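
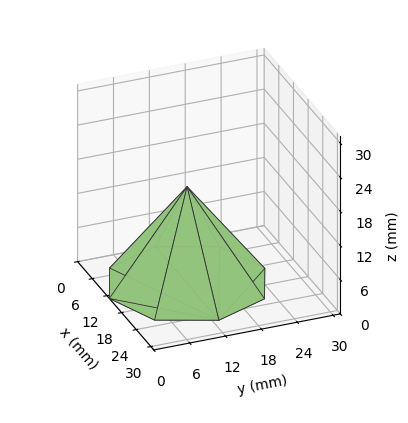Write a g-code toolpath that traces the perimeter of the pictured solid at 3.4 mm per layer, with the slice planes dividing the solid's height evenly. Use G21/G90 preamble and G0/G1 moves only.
Reading the render: the shape is a regular 8-sided pyramid, base circumscribed radius ≈ 13 mm, apex at z ≈ 17 mm (dimensions read to the nearest mm from the axis ticks). For the g-code, the solid's height is divided into equal slices at the stated Δz and each level perimeter traced with G1 moves after a G0 lift.

; perimeter-only toolpath
G21 ; units = mm
G90 ; absolute positioning
G28 ; home
; layer 1
G0 Z3.4
G0 X23.4 Y13.0
G1 X20.4 Y20.4
G1 X13.0 Y23.4
G1 X5.6 Y20.4
G1 X2.6 Y13.0
G1 X5.6 Y5.6
G1 X13.0 Y2.6
G1 X20.4 Y5.6
G1 X23.4 Y13.0
; layer 2
G0 Z6.8
G0 X20.8 Y13.0
G1 X18.5 Y18.5
G1 X13.0 Y20.8
G1 X7.5 Y18.5
G1 X5.2 Y13.0
G1 X7.5 Y7.5
G1 X13.0 Y5.2
G1 X18.5 Y7.5
G1 X20.8 Y13.0
; layer 3
G0 Z10.2
G0 X18.2 Y13.0
G1 X16.7 Y16.7
G1 X13.0 Y18.2
G1 X9.3 Y16.7
G1 X7.8 Y13.0
G1 X9.3 Y9.3
G1 X13.0 Y7.8
G1 X16.7 Y9.3
G1 X18.2 Y13.0
; layer 4
G0 Z13.6
G0 X15.6 Y13.0
G1 X14.8 Y14.8
G1 X13.0 Y15.6
G1 X11.2 Y14.8
G1 X10.4 Y13.0
G1 X11.2 Y11.2
G1 X13.0 Y10.4
G1 X14.8 Y11.2
G1 X15.6 Y13.0
M2 ; end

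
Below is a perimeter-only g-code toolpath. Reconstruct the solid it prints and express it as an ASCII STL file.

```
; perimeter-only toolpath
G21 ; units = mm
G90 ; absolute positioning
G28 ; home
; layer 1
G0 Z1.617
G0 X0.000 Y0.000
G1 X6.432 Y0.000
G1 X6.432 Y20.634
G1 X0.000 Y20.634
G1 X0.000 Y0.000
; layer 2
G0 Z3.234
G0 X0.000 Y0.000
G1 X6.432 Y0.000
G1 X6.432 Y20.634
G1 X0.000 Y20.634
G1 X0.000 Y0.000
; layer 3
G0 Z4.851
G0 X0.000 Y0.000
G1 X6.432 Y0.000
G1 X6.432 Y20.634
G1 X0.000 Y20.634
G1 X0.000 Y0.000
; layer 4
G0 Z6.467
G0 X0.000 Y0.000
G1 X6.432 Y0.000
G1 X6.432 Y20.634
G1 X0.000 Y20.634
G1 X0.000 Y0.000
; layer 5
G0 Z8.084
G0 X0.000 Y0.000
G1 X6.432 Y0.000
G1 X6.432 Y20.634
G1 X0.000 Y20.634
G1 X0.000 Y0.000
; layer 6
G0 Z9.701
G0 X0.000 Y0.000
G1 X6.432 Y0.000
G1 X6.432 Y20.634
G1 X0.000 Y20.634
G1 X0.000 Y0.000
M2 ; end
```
solid part
  facet normal 0.0000 0.0000 -1.0000
    outer loop
      vertex 6.432 20.634 0.000
      vertex 6.432 0.000 0.000
      vertex 0.000 0.000 0.000
    endloop
  endfacet
  facet normal 0.0000 0.0000 -1.0000
    outer loop
      vertex 0.000 20.634 0.000
      vertex 6.432 20.634 0.000
      vertex 0.000 0.000 0.000
    endloop
  endfacet
  facet normal 0.0000 0.0000 1.0000
    outer loop
      vertex 0.000 0.000 9.701
      vertex 6.432 0.000 9.701
      vertex 6.432 20.634 9.701
    endloop
  endfacet
  facet normal 0.0000 0.0000 1.0000
    outer loop
      vertex 0.000 0.000 9.701
      vertex 6.432 20.634 9.701
      vertex 0.000 20.634 9.701
    endloop
  endfacet
  facet normal 0.0000 -1.0000 0.0000
    outer loop
      vertex 0.000 0.000 0.000
      vertex 6.432 0.000 0.000
      vertex 6.432 0.000 9.701
    endloop
  endfacet
  facet normal 0.0000 -1.0000 0.0000
    outer loop
      vertex 0.000 0.000 0.000
      vertex 6.432 0.000 9.701
      vertex 0.000 0.000 9.701
    endloop
  endfacet
  facet normal 0.0000 1.0000 0.0000
    outer loop
      vertex 6.432 20.634 9.701
      vertex 6.432 20.634 0.000
      vertex 0.000 20.634 0.000
    endloop
  endfacet
  facet normal 0.0000 1.0000 0.0000
    outer loop
      vertex 0.000 20.634 9.701
      vertex 6.432 20.634 9.701
      vertex 0.000 20.634 0.000
    endloop
  endfacet
  facet normal -1.0000 0.0000 0.0000
    outer loop
      vertex 0.000 20.634 9.701
      vertex 0.000 20.634 0.000
      vertex 0.000 0.000 0.000
    endloop
  endfacet
  facet normal -1.0000 0.0000 0.0000
    outer loop
      vertex 0.000 0.000 9.701
      vertex 0.000 20.634 9.701
      vertex 0.000 0.000 0.000
    endloop
  endfacet
  facet normal 1.0000 0.0000 0.0000
    outer loop
      vertex 6.432 0.000 0.000
      vertex 6.432 20.634 0.000
      vertex 6.432 20.634 9.701
    endloop
  endfacet
  facet normal 1.0000 0.0000 0.0000
    outer loop
      vertex 6.432 0.000 0.000
      vertex 6.432 20.634 9.701
      vertex 6.432 0.000 9.701
    endloop
  endfacet
endsolid part

The G0 Z moves step by Δz≈1.617 mm. Every layer's G1 loop is the same polygon, so the solid is a straight extrusion of it from z=0 to z≈9.7. Closing with flat bottom and top caps and triangulating gives 12 facets — a rectangular box, roughly 6.43 × 20.6 mm footprint and 9.7 mm tall.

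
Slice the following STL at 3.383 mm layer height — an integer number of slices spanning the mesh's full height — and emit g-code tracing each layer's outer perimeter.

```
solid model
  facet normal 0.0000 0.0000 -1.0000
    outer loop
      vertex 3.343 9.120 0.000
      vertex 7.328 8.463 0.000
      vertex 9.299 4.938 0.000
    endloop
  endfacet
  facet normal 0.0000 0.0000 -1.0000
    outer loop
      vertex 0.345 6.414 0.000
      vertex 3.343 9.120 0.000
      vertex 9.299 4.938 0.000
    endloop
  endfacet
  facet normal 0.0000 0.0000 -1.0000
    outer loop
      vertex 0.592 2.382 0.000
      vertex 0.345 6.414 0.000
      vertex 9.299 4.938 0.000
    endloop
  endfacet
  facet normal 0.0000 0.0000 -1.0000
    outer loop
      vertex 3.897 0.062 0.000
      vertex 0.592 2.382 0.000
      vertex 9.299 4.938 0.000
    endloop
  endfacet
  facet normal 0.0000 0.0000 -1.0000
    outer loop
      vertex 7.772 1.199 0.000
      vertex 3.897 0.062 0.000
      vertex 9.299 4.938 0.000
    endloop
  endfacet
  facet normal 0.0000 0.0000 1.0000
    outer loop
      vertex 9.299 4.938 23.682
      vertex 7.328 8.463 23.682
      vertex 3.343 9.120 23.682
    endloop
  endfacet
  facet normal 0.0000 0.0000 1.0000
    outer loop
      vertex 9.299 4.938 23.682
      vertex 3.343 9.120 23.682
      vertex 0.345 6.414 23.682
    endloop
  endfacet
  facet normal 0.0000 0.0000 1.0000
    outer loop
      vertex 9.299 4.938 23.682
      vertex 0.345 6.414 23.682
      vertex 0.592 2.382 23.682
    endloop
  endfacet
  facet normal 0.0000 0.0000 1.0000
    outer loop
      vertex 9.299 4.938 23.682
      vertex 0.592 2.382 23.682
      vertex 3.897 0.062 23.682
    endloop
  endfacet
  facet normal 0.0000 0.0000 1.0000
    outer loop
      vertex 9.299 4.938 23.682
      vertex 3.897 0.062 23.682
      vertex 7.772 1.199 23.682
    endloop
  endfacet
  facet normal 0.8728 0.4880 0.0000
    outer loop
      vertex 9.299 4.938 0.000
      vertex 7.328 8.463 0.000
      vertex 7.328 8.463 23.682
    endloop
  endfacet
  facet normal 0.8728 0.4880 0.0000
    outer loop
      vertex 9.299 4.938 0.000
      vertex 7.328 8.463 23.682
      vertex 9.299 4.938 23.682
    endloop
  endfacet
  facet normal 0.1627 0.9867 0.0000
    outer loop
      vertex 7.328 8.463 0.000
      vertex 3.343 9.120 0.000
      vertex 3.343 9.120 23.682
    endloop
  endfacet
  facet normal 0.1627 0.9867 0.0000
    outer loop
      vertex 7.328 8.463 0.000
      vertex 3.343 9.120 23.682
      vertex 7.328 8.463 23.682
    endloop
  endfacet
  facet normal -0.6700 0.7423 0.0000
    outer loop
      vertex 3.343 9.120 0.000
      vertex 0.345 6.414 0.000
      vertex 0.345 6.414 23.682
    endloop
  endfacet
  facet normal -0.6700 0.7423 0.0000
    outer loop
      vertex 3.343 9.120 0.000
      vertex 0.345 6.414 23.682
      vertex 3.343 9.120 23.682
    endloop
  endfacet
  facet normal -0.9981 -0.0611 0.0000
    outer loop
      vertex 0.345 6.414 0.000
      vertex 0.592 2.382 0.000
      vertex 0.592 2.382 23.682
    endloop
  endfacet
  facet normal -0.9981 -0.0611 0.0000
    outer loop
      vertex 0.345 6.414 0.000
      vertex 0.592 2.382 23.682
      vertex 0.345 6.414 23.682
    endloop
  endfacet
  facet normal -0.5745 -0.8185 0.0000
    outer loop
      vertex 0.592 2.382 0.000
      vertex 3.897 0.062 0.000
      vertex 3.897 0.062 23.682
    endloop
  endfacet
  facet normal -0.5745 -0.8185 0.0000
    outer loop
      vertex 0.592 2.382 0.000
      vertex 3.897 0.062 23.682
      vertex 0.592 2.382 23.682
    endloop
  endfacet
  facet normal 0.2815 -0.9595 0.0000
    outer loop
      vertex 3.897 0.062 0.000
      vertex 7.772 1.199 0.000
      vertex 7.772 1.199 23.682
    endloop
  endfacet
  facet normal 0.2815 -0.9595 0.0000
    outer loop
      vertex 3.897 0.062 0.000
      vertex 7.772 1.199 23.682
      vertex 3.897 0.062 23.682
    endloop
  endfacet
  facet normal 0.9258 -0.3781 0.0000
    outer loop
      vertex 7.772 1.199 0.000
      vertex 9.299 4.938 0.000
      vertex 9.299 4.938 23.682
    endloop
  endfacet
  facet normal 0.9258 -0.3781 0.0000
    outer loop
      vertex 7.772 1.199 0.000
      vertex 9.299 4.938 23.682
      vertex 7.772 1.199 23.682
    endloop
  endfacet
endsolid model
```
; perimeter-only toolpath
G21 ; units = mm
G90 ; absolute positioning
G28 ; home
; layer 1
G0 Z3.383
G0 X9.299 Y4.938
G1 X7.328 Y8.463
G1 X3.343 Y9.120
G1 X0.345 Y6.414
G1 X0.592 Y2.382
G1 X3.897 Y0.062
G1 X7.772 Y1.199
G1 X9.299 Y4.938
; layer 2
G0 Z6.766
G0 X9.299 Y4.938
G1 X7.328 Y8.463
G1 X3.343 Y9.120
G1 X0.345 Y6.414
G1 X0.592 Y2.382
G1 X3.897 Y0.062
G1 X7.772 Y1.199
G1 X9.299 Y4.938
; layer 3
G0 Z10.149
G0 X9.299 Y4.938
G1 X7.328 Y8.463
G1 X3.343 Y9.120
G1 X0.345 Y6.414
G1 X0.592 Y2.382
G1 X3.897 Y0.062
G1 X7.772 Y1.199
G1 X9.299 Y4.938
; layer 4
G0 Z13.533
G0 X9.299 Y4.938
G1 X7.328 Y8.463
G1 X3.343 Y9.120
G1 X0.345 Y6.414
G1 X0.592 Y2.382
G1 X3.897 Y0.062
G1 X7.772 Y1.199
G1 X9.299 Y4.938
; layer 5
G0 Z16.916
G0 X9.299 Y4.938
G1 X7.328 Y8.463
G1 X3.343 Y9.120
G1 X0.345 Y6.414
G1 X0.592 Y2.382
G1 X3.897 Y0.062
G1 X7.772 Y1.199
G1 X9.299 Y4.938
; layer 6
G0 Z20.299
G0 X9.299 Y4.938
G1 X7.328 Y8.463
G1 X3.343 Y9.120
G1 X0.345 Y6.414
G1 X0.592 Y2.382
G1 X3.897 Y0.062
G1 X7.772 Y1.199
G1 X9.299 Y4.938
; layer 7
G0 Z23.682
G0 X9.299 Y4.938
G1 X7.328 Y8.463
G1 X3.343 Y9.120
G1 X0.345 Y6.414
G1 X0.592 Y2.382
G1 X3.897 Y0.062
G1 X7.772 Y1.199
G1 X9.299 Y4.938
M2 ; end

The solid is a regular 7-sided prism (a cylinder approximated with 7 flat sides), circumscribed radius ≈ 4.65 mm, height ≈ 23.7 mm. Slicing at Δz = 3.383 mm — 7 equal slices spanning the solid's height, so layer i sits at z = i·h/7 — gives 7 non-empty perimeters. Each is a 7-segment closed polygon; G0 lifts to the layer z and rapids to the start vertex, then G1 traces the edges.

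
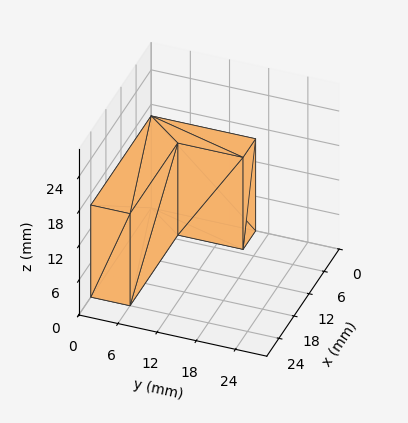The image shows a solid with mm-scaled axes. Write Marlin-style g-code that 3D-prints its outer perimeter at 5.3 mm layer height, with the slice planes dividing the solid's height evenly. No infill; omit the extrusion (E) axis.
Reading the render: the shape is an L-shaped prism: outer 24 × 16 mm, arm thicknesses ≈ 6 mm (horizontal) and 5 mm (vertical), extruded 16 mm in z (dimensions read to the nearest mm from the axis ticks). For the g-code, the solid's height is divided into equal slices at the stated Δz and each level perimeter traced with G1 moves after a G0 lift.

; perimeter-only toolpath
G21 ; units = mm
G90 ; absolute positioning
G28 ; home
; layer 1
G0 Z5.3
G0 X0.0 Y0.0
G1 X24.0 Y0.0
G1 X24.0 Y6.0
G1 X5.0 Y6.0
G1 X5.0 Y16.0
G1 X0.0 Y16.0
G1 X0.0 Y0.0
; layer 2
G0 Z10.7
G0 X0.0 Y0.0
G1 X24.0 Y0.0
G1 X24.0 Y6.0
G1 X5.0 Y6.0
G1 X5.0 Y16.0
G1 X0.0 Y16.0
G1 X0.0 Y0.0
; layer 3
G0 Z16.0
G0 X0.0 Y0.0
G1 X24.0 Y0.0
G1 X24.0 Y6.0
G1 X5.0 Y6.0
G1 X5.0 Y16.0
G1 X0.0 Y16.0
G1 X0.0 Y0.0
M2 ; end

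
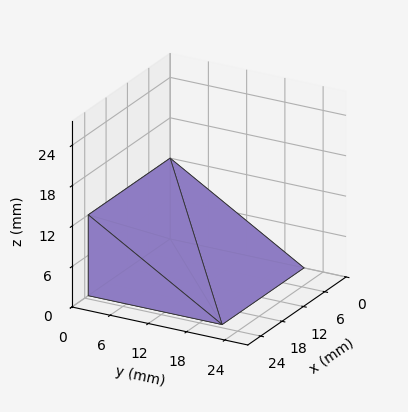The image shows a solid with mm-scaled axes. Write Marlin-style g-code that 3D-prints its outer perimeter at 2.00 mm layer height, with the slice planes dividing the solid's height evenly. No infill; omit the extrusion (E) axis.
Reading the render: the shape is a wedge (ramp): 23 × 21 mm base, rising to 12 mm along the y=0 edge and sloping linearly to z=0 at y=21 (dimensions read to the nearest mm from the axis ticks). For the g-code, the solid's height is divided into equal slices at the stated Δz and each level perimeter traced with G1 moves after a G0 lift.

; perimeter-only toolpath
G21 ; units = mm
G90 ; absolute positioning
G28 ; home
; layer 1
G0 Z2.00
G0 X0.00 Y0.00
G1 X23.00 Y0.00
G1 X23.00 Y17.50
G1 X0.00 Y17.50
G1 X0.00 Y0.00
; layer 2
G0 Z4.00
G0 X0.00 Y0.00
G1 X23.00 Y0.00
G1 X23.00 Y14.00
G1 X0.00 Y14.00
G1 X0.00 Y0.00
; layer 3
G0 Z6.00
G0 X0.00 Y0.00
G1 X23.00 Y0.00
G1 X23.00 Y10.50
G1 X0.00 Y10.50
G1 X0.00 Y0.00
; layer 4
G0 Z8.00
G0 X0.00 Y0.00
G1 X23.00 Y0.00
G1 X23.00 Y7.00
G1 X0.00 Y7.00
G1 X0.00 Y0.00
; layer 5
G0 Z10.00
G0 X0.00 Y0.00
G1 X23.00 Y0.00
G1 X23.00 Y3.50
G1 X0.00 Y3.50
G1 X0.00 Y0.00
M2 ; end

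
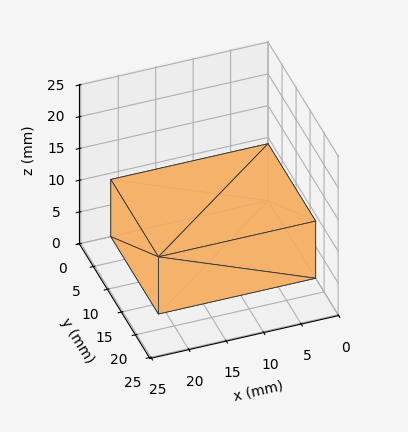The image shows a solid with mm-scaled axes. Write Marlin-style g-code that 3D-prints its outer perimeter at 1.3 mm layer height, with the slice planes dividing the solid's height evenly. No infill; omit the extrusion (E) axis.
Reading the render: the shape is a rectangular box, roughly 21 × 17 mm footprint and 9 mm tall (dimensions read to the nearest mm from the axis ticks). For the g-code, the solid's height is divided into equal slices at the stated Δz and each level perimeter traced with G1 moves after a G0 lift.

; perimeter-only toolpath
G21 ; units = mm
G90 ; absolute positioning
G28 ; home
; layer 1
G0 Z1.3
G0 X0.0 Y0.0
G1 X21.0 Y0.0
G1 X21.0 Y17.0
G1 X0.0 Y17.0
G1 X0.0 Y0.0
; layer 2
G0 Z2.6
G0 X0.0 Y0.0
G1 X21.0 Y0.0
G1 X21.0 Y17.0
G1 X0.0 Y17.0
G1 X0.0 Y0.0
; layer 3
G0 Z3.9
G0 X0.0 Y0.0
G1 X21.0 Y0.0
G1 X21.0 Y17.0
G1 X0.0 Y17.0
G1 X0.0 Y0.0
; layer 4
G0 Z5.1
G0 X0.0 Y0.0
G1 X21.0 Y0.0
G1 X21.0 Y17.0
G1 X0.0 Y17.0
G1 X0.0 Y0.0
; layer 5
G0 Z6.4
G0 X0.0 Y0.0
G1 X21.0 Y0.0
G1 X21.0 Y17.0
G1 X0.0 Y17.0
G1 X0.0 Y0.0
; layer 6
G0 Z7.7
G0 X0.0 Y0.0
G1 X21.0 Y0.0
G1 X21.0 Y17.0
G1 X0.0 Y17.0
G1 X0.0 Y0.0
; layer 7
G0 Z9.0
G0 X0.0 Y0.0
G1 X21.0 Y0.0
G1 X21.0 Y17.0
G1 X0.0 Y17.0
G1 X0.0 Y0.0
M2 ; end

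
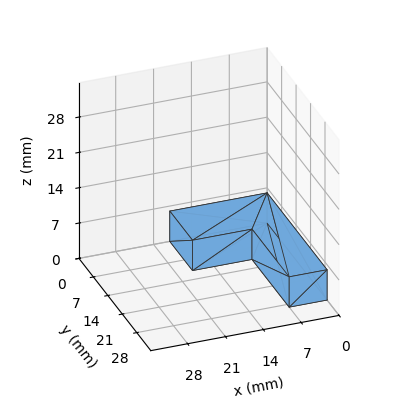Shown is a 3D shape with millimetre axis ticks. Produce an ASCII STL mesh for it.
Reading the render: the shape is an L-shaped prism: outer 18 × 29 mm, arm thicknesses ≈ 11 mm (horizontal) and 7 mm (vertical), extruded 6 mm in z (dimensions read to the nearest mm from the axis ticks). For the STL, each face is triangulated and given an outward normal.

solid part
  facet normal 0.0000 0.0000 -1.0000
    outer loop
      vertex 18.0 11.0 0.0
      vertex 18.0 0.0 0.0
      vertex 0.0 0.0 0.0
    endloop
  endfacet
  facet normal 0.0000 0.0000 -1.0000
    outer loop
      vertex 7.0 11.0 0.0
      vertex 18.0 11.0 0.0
      vertex 0.0 0.0 0.0
    endloop
  endfacet
  facet normal 0.0000 0.0000 -1.0000
    outer loop
      vertex 7.0 29.0 0.0
      vertex 7.0 11.0 0.0
      vertex 0.0 0.0 0.0
    endloop
  endfacet
  facet normal 0.0000 0.0000 -1.0000
    outer loop
      vertex 0.0 29.0 0.0
      vertex 7.0 29.0 0.0
      vertex 0.0 0.0 0.0
    endloop
  endfacet
  facet normal 0.0000 0.0000 1.0000
    outer loop
      vertex 0.0 0.0 6.0
      vertex 18.0 0.0 6.0
      vertex 18.0 11.0 6.0
    endloop
  endfacet
  facet normal 0.0000 0.0000 1.0000
    outer loop
      vertex 0.0 0.0 6.0
      vertex 18.0 11.0 6.0
      vertex 7.0 11.0 6.0
    endloop
  endfacet
  facet normal 0.0000 0.0000 1.0000
    outer loop
      vertex 0.0 0.0 6.0
      vertex 7.0 11.0 6.0
      vertex 7.0 29.0 6.0
    endloop
  endfacet
  facet normal 0.0000 0.0000 1.0000
    outer loop
      vertex 0.0 0.0 6.0
      vertex 7.0 29.0 6.0
      vertex 0.0 29.0 6.0
    endloop
  endfacet
  facet normal 0.0000 -1.0000 0.0000
    outer loop
      vertex 0.0 0.0 0.0
      vertex 18.0 0.0 0.0
      vertex 18.0 0.0 6.0
    endloop
  endfacet
  facet normal 0.0000 -1.0000 0.0000
    outer loop
      vertex 0.0 0.0 0.0
      vertex 18.0 0.0 6.0
      vertex 0.0 0.0 6.0
    endloop
  endfacet
  facet normal 1.0000 0.0000 0.0000
    outer loop
      vertex 18.0 0.0 0.0
      vertex 18.0 11.0 0.0
      vertex 18.0 11.0 6.0
    endloop
  endfacet
  facet normal 1.0000 0.0000 0.0000
    outer loop
      vertex 18.0 0.0 0.0
      vertex 18.0 11.0 6.0
      vertex 18.0 0.0 6.0
    endloop
  endfacet
  facet normal 0.0000 1.0000 0.0000
    outer loop
      vertex 18.0 11.0 0.0
      vertex 7.0 11.0 0.0
      vertex 7.0 11.0 6.0
    endloop
  endfacet
  facet normal 0.0000 1.0000 0.0000
    outer loop
      vertex 18.0 11.0 0.0
      vertex 7.0 11.0 6.0
      vertex 18.0 11.0 6.0
    endloop
  endfacet
  facet normal 1.0000 0.0000 0.0000
    outer loop
      vertex 7.0 11.0 0.0
      vertex 7.0 29.0 0.0
      vertex 7.0 29.0 6.0
    endloop
  endfacet
  facet normal 1.0000 0.0000 0.0000
    outer loop
      vertex 7.0 11.0 0.0
      vertex 7.0 29.0 6.0
      vertex 7.0 11.0 6.0
    endloop
  endfacet
  facet normal 0.0000 1.0000 0.0000
    outer loop
      vertex 7.0 29.0 0.0
      vertex 0.0 29.0 0.0
      vertex 0.0 29.0 6.0
    endloop
  endfacet
  facet normal 0.0000 1.0000 0.0000
    outer loop
      vertex 7.0 29.0 0.0
      vertex 0.0 29.0 6.0
      vertex 7.0 29.0 6.0
    endloop
  endfacet
  facet normal -1.0000 0.0000 0.0000
    outer loop
      vertex 0.0 29.0 0.0
      vertex 0.0 0.0 0.0
      vertex 0.0 0.0 6.0
    endloop
  endfacet
  facet normal -1.0000 0.0000 0.0000
    outer loop
      vertex 0.0 29.0 0.0
      vertex 0.0 0.0 6.0
      vertex 0.0 29.0 6.0
    endloop
  endfacet
endsolid part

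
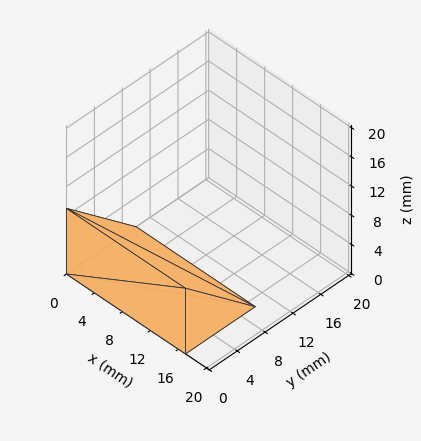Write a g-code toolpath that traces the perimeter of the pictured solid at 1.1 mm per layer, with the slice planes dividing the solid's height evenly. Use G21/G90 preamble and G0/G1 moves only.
Reading the render: the shape is a wedge (ramp): 17 × 10 mm base, rising to 9 mm along the y=0 edge and sloping linearly to z=0 at y=10 (dimensions read to the nearest mm from the axis ticks). For the g-code, the solid's height is divided into equal slices at the stated Δz and each level perimeter traced with G1 moves after a G0 lift.

; perimeter-only toolpath
G21 ; units = mm
G90 ; absolute positioning
G28 ; home
; layer 1
G0 Z1.1
G0 X0.0 Y0.0
G1 X17.0 Y0.0
G1 X17.0 Y8.8
G1 X0.0 Y8.8
G1 X0.0 Y0.0
; layer 2
G0 Z2.2
G0 X0.0 Y0.0
G1 X17.0 Y0.0
G1 X17.0 Y7.5
G1 X0.0 Y7.5
G1 X0.0 Y0.0
; layer 3
G0 Z3.4
G0 X0.0 Y0.0
G1 X17.0 Y0.0
G1 X17.0 Y6.2
G1 X0.0 Y6.2
G1 X0.0 Y0.0
; layer 4
G0 Z4.5
G0 X0.0 Y0.0
G1 X17.0 Y0.0
G1 X17.0 Y5.0
G1 X0.0 Y5.0
G1 X0.0 Y0.0
; layer 5
G0 Z5.6
G0 X0.0 Y0.0
G1 X17.0 Y0.0
G1 X17.0 Y3.8
G1 X0.0 Y3.8
G1 X0.0 Y0.0
; layer 6
G0 Z6.8
G0 X0.0 Y0.0
G1 X17.0 Y0.0
G1 X17.0 Y2.5
G1 X0.0 Y2.5
G1 X0.0 Y0.0
; layer 7
G0 Z7.9
G0 X0.0 Y0.0
G1 X17.0 Y0.0
G1 X17.0 Y1.2
G1 X0.0 Y1.2
G1 X0.0 Y0.0
M2 ; end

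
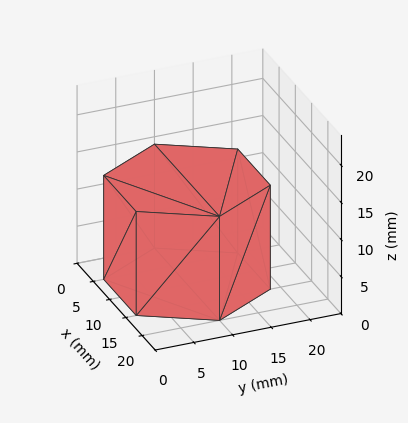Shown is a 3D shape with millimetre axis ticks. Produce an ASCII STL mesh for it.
Reading the render: the shape is a regular 6-sided prism (a cylinder approximated with 6 flat sides), circumscribed radius ≈ 10 mm, height ≈ 14 mm (dimensions read to the nearest mm from the axis ticks). For the STL, each face is triangulated and given an outward normal.

solid part
  facet normal 0.0000 0.0000 -1.0000
    outer loop
      vertex 5.000 18.660 0.000
      vertex 15.000 18.660 0.000
      vertex 20.000 10.000 0.000
    endloop
  endfacet
  facet normal 0.0000 0.0000 -1.0000
    outer loop
      vertex 0.000 10.000 0.000
      vertex 5.000 18.660 0.000
      vertex 20.000 10.000 0.000
    endloop
  endfacet
  facet normal 0.0000 0.0000 -1.0000
    outer loop
      vertex 5.000 1.340 0.000
      vertex 0.000 10.000 0.000
      vertex 20.000 10.000 0.000
    endloop
  endfacet
  facet normal 0.0000 0.0000 -1.0000
    outer loop
      vertex 15.000 1.340 0.000
      vertex 5.000 1.340 0.000
      vertex 20.000 10.000 0.000
    endloop
  endfacet
  facet normal 0.0000 0.0000 1.0000
    outer loop
      vertex 20.000 10.000 14.000
      vertex 15.000 18.660 14.000
      vertex 5.000 18.660 14.000
    endloop
  endfacet
  facet normal 0.0000 0.0000 1.0000
    outer loop
      vertex 20.000 10.000 14.000
      vertex 5.000 18.660 14.000
      vertex 0.000 10.000 14.000
    endloop
  endfacet
  facet normal 0.0000 0.0000 1.0000
    outer loop
      vertex 20.000 10.000 14.000
      vertex 0.000 10.000 14.000
      vertex 5.000 1.340 14.000
    endloop
  endfacet
  facet normal 0.0000 0.0000 1.0000
    outer loop
      vertex 20.000 10.000 14.000
      vertex 5.000 1.340 14.000
      vertex 15.000 1.340 14.000
    endloop
  endfacet
  facet normal 0.8660 0.5000 0.0000
    outer loop
      vertex 20.000 10.000 0.000
      vertex 15.000 18.660 0.000
      vertex 15.000 18.660 14.000
    endloop
  endfacet
  facet normal 0.8660 0.5000 0.0000
    outer loop
      vertex 20.000 10.000 0.000
      vertex 15.000 18.660 14.000
      vertex 20.000 10.000 14.000
    endloop
  endfacet
  facet normal 0.0000 1.0000 0.0000
    outer loop
      vertex 15.000 18.660 0.000
      vertex 5.000 18.660 0.000
      vertex 5.000 18.660 14.000
    endloop
  endfacet
  facet normal 0.0000 1.0000 0.0000
    outer loop
      vertex 15.000 18.660 0.000
      vertex 5.000 18.660 14.000
      vertex 15.000 18.660 14.000
    endloop
  endfacet
  facet normal -0.8660 0.5000 0.0000
    outer loop
      vertex 5.000 18.660 0.000
      vertex 0.000 10.000 0.000
      vertex 0.000 10.000 14.000
    endloop
  endfacet
  facet normal -0.8660 0.5000 0.0000
    outer loop
      vertex 5.000 18.660 0.000
      vertex 0.000 10.000 14.000
      vertex 5.000 18.660 14.000
    endloop
  endfacet
  facet normal -0.8660 -0.5000 0.0000
    outer loop
      vertex 0.000 10.000 0.000
      vertex 5.000 1.340 0.000
      vertex 5.000 1.340 14.000
    endloop
  endfacet
  facet normal -0.8660 -0.5000 0.0000
    outer loop
      vertex 0.000 10.000 0.000
      vertex 5.000 1.340 14.000
      vertex 0.000 10.000 14.000
    endloop
  endfacet
  facet normal 0.0000 -1.0000 0.0000
    outer loop
      vertex 5.000 1.340 0.000
      vertex 15.000 1.340 0.000
      vertex 15.000 1.340 14.000
    endloop
  endfacet
  facet normal 0.0000 -1.0000 0.0000
    outer loop
      vertex 5.000 1.340 0.000
      vertex 15.000 1.340 14.000
      vertex 5.000 1.340 14.000
    endloop
  endfacet
  facet normal 0.8660 -0.5000 0.0000
    outer loop
      vertex 15.000 1.340 0.000
      vertex 20.000 10.000 0.000
      vertex 20.000 10.000 14.000
    endloop
  endfacet
  facet normal 0.8660 -0.5000 0.0000
    outer loop
      vertex 15.000 1.340 0.000
      vertex 20.000 10.000 14.000
      vertex 15.000 1.340 14.000
    endloop
  endfacet
endsolid part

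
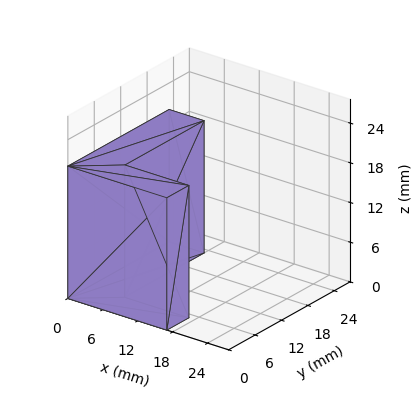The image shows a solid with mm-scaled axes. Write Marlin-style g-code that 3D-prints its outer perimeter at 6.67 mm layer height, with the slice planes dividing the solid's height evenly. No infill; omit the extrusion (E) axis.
Reading the render: the shape is an L-shaped prism: outer 17 × 23 mm, arm thicknesses ≈ 5 mm (horizontal) and 6 mm (vertical), extruded 20 mm in z (dimensions read to the nearest mm from the axis ticks). For the g-code, the solid's height is divided into equal slices at the stated Δz and each level perimeter traced with G1 moves after a G0 lift.

; perimeter-only toolpath
G21 ; units = mm
G90 ; absolute positioning
G28 ; home
; layer 1
G0 Z6.67
G0 X0.00 Y0.00
G1 X17.00 Y0.00
G1 X17.00 Y5.00
G1 X6.00 Y5.00
G1 X6.00 Y23.00
G1 X0.00 Y23.00
G1 X0.00 Y0.00
; layer 2
G0 Z13.33
G0 X0.00 Y0.00
G1 X17.00 Y0.00
G1 X17.00 Y5.00
G1 X6.00 Y5.00
G1 X6.00 Y23.00
G1 X0.00 Y23.00
G1 X0.00 Y0.00
; layer 3
G0 Z20.00
G0 X0.00 Y0.00
G1 X17.00 Y0.00
G1 X17.00 Y5.00
G1 X6.00 Y5.00
G1 X6.00 Y23.00
G1 X0.00 Y23.00
G1 X0.00 Y0.00
M2 ; end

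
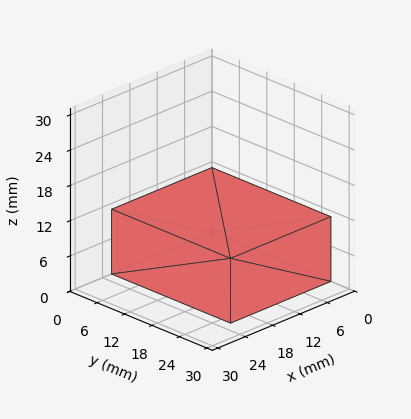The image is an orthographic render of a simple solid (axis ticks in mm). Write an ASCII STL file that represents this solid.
Reading the render: the shape is a rectangular box, roughly 22 × 26 mm footprint and 11 mm tall (dimensions read to the nearest mm from the axis ticks). For the STL, each face is triangulated and given an outward normal.

solid part
  facet normal 0.0000 0.0000 -1.0000
    outer loop
      vertex 22.00 26.00 0.00
      vertex 22.00 0.00 0.00
      vertex 0.00 0.00 0.00
    endloop
  endfacet
  facet normal 0.0000 0.0000 -1.0000
    outer loop
      vertex 0.00 26.00 0.00
      vertex 22.00 26.00 0.00
      vertex 0.00 0.00 0.00
    endloop
  endfacet
  facet normal 0.0000 0.0000 1.0000
    outer loop
      vertex 0.00 0.00 11.00
      vertex 22.00 0.00 11.00
      vertex 22.00 26.00 11.00
    endloop
  endfacet
  facet normal 0.0000 0.0000 1.0000
    outer loop
      vertex 0.00 0.00 11.00
      vertex 22.00 26.00 11.00
      vertex 0.00 26.00 11.00
    endloop
  endfacet
  facet normal 0.0000 -1.0000 0.0000
    outer loop
      vertex 0.00 0.00 0.00
      vertex 22.00 0.00 0.00
      vertex 22.00 0.00 11.00
    endloop
  endfacet
  facet normal 0.0000 -1.0000 0.0000
    outer loop
      vertex 0.00 0.00 0.00
      vertex 22.00 0.00 11.00
      vertex 0.00 0.00 11.00
    endloop
  endfacet
  facet normal 0.0000 1.0000 0.0000
    outer loop
      vertex 22.00 26.00 11.00
      vertex 22.00 26.00 0.00
      vertex 0.00 26.00 0.00
    endloop
  endfacet
  facet normal 0.0000 1.0000 0.0000
    outer loop
      vertex 0.00 26.00 11.00
      vertex 22.00 26.00 11.00
      vertex 0.00 26.00 0.00
    endloop
  endfacet
  facet normal -1.0000 0.0000 0.0000
    outer loop
      vertex 0.00 26.00 11.00
      vertex 0.00 26.00 0.00
      vertex 0.00 0.00 0.00
    endloop
  endfacet
  facet normal -1.0000 0.0000 0.0000
    outer loop
      vertex 0.00 0.00 11.00
      vertex 0.00 26.00 11.00
      vertex 0.00 0.00 0.00
    endloop
  endfacet
  facet normal 1.0000 0.0000 0.0000
    outer loop
      vertex 22.00 0.00 0.00
      vertex 22.00 26.00 0.00
      vertex 22.00 26.00 11.00
    endloop
  endfacet
  facet normal 1.0000 0.0000 0.0000
    outer loop
      vertex 22.00 0.00 0.00
      vertex 22.00 26.00 11.00
      vertex 22.00 0.00 11.00
    endloop
  endfacet
endsolid part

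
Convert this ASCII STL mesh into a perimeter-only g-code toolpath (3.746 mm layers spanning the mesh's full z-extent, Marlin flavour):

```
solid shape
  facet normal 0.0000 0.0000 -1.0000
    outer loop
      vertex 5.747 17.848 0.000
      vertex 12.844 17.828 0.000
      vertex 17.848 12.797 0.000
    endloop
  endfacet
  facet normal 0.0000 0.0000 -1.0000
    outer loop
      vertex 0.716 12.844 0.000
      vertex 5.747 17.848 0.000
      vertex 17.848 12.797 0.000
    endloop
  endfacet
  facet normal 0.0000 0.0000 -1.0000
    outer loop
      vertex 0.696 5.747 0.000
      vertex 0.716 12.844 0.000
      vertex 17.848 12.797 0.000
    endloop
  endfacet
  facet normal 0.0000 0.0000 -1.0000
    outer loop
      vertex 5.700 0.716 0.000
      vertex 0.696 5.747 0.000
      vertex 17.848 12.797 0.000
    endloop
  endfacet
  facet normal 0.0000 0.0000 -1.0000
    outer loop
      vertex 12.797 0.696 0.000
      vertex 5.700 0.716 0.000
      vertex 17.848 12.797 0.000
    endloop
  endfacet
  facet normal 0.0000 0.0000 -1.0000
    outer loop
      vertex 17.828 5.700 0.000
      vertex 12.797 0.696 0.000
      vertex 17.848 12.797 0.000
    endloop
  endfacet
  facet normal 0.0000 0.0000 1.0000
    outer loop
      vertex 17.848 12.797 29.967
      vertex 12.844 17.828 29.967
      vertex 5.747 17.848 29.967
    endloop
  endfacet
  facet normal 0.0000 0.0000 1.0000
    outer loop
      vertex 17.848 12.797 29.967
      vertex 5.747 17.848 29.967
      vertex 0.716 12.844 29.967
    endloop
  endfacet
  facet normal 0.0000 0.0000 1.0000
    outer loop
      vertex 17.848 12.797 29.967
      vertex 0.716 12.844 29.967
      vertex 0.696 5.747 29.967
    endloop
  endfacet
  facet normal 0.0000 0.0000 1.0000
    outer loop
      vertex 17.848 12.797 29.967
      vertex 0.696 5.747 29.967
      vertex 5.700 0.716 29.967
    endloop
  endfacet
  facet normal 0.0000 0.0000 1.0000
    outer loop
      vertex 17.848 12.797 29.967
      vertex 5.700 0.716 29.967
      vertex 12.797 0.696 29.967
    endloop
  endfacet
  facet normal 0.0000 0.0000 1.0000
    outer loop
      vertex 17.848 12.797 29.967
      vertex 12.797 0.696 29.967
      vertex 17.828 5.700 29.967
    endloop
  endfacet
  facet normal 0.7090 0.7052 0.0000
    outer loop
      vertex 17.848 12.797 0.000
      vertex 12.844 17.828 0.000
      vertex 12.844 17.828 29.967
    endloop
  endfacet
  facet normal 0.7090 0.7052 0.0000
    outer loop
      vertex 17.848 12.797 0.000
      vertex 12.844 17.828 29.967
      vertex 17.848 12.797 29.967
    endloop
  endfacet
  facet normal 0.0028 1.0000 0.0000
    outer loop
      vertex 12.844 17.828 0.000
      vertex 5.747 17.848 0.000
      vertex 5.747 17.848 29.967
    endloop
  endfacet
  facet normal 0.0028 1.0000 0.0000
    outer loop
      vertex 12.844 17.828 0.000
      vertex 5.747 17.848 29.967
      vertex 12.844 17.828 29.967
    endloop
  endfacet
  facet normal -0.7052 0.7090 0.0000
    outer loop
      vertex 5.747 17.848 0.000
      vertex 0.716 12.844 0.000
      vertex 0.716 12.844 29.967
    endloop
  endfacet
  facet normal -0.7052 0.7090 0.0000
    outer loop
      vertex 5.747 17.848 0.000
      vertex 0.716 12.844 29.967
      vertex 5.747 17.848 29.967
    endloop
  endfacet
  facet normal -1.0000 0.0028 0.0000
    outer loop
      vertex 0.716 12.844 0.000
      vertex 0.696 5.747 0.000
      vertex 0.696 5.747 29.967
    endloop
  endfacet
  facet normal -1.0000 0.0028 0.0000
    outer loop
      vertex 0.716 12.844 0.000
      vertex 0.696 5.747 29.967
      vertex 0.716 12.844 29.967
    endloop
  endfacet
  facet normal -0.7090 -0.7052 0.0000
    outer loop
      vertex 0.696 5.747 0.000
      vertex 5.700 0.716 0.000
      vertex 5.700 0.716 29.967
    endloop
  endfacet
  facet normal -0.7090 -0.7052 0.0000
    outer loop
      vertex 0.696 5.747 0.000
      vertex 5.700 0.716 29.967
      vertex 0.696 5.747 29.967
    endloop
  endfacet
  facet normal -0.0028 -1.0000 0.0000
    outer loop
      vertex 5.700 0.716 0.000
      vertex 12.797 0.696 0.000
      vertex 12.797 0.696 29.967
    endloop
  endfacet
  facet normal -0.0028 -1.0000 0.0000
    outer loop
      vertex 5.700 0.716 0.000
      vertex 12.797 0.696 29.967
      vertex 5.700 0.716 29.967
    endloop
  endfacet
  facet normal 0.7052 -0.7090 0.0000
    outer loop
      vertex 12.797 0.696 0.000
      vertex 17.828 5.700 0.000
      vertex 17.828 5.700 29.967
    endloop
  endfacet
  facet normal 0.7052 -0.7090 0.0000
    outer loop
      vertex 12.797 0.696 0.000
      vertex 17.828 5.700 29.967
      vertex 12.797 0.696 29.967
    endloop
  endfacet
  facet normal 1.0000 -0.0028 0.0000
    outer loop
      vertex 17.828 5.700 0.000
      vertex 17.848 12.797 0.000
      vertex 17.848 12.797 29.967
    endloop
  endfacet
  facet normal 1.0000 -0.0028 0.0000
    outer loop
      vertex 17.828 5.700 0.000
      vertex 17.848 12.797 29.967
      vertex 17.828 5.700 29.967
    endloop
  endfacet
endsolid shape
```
; perimeter-only toolpath
G21 ; units = mm
G90 ; absolute positioning
G28 ; home
; layer 1
G0 Z3.746
G0 X17.848 Y12.797
G1 X12.844 Y17.828
G1 X5.747 Y17.848
G1 X0.716 Y12.844
G1 X0.696 Y5.747
G1 X5.700 Y0.716
G1 X12.797 Y0.696
G1 X17.828 Y5.700
G1 X17.848 Y12.797
; layer 2
G0 Z7.492
G0 X17.848 Y12.797
G1 X12.844 Y17.828
G1 X5.747 Y17.848
G1 X0.716 Y12.844
G1 X0.696 Y5.747
G1 X5.700 Y0.716
G1 X12.797 Y0.696
G1 X17.828 Y5.700
G1 X17.848 Y12.797
; layer 3
G0 Z11.238
G0 X17.848 Y12.797
G1 X12.844 Y17.828
G1 X5.747 Y17.848
G1 X0.716 Y12.844
G1 X0.696 Y5.747
G1 X5.700 Y0.716
G1 X12.797 Y0.696
G1 X17.828 Y5.700
G1 X17.848 Y12.797
; layer 4
G0 Z14.983
G0 X17.848 Y12.797
G1 X12.844 Y17.828
G1 X5.747 Y17.848
G1 X0.716 Y12.844
G1 X0.696 Y5.747
G1 X5.700 Y0.716
G1 X12.797 Y0.696
G1 X17.828 Y5.700
G1 X17.848 Y12.797
; layer 5
G0 Z18.729
G0 X17.848 Y12.797
G1 X12.844 Y17.828
G1 X5.747 Y17.848
G1 X0.716 Y12.844
G1 X0.696 Y5.747
G1 X5.700 Y0.716
G1 X12.797 Y0.696
G1 X17.828 Y5.700
G1 X17.848 Y12.797
; layer 6
G0 Z22.475
G0 X17.848 Y12.797
G1 X12.844 Y17.828
G1 X5.747 Y17.848
G1 X0.716 Y12.844
G1 X0.696 Y5.747
G1 X5.700 Y0.716
G1 X12.797 Y0.696
G1 X17.828 Y5.700
G1 X17.848 Y12.797
; layer 7
G0 Z26.221
G0 X17.848 Y12.797
G1 X12.844 Y17.828
G1 X5.747 Y17.848
G1 X0.716 Y12.844
G1 X0.696 Y5.747
G1 X5.700 Y0.716
G1 X12.797 Y0.696
G1 X17.828 Y5.700
G1 X17.848 Y12.797
; layer 8
G0 Z29.967
G0 X17.848 Y12.797
G1 X12.844 Y17.828
G1 X5.747 Y17.848
G1 X0.716 Y12.844
G1 X0.696 Y5.747
G1 X5.700 Y0.716
G1 X12.797 Y0.696
G1 X17.828 Y5.700
G1 X17.848 Y12.797
M2 ; end

The solid is a regular 8-sided prism (a cylinder approximated with 8 flat sides), circumscribed radius ≈ 9.27 mm, height ≈ 30 mm. Slicing at Δz = 3.746 mm — 8 equal slices spanning the solid's height, so layer i sits at z = i·h/8 — gives 8 non-empty perimeters. Each is a 8-segment closed polygon; G0 lifts to the layer z and rapids to the start vertex, then G1 traces the edges.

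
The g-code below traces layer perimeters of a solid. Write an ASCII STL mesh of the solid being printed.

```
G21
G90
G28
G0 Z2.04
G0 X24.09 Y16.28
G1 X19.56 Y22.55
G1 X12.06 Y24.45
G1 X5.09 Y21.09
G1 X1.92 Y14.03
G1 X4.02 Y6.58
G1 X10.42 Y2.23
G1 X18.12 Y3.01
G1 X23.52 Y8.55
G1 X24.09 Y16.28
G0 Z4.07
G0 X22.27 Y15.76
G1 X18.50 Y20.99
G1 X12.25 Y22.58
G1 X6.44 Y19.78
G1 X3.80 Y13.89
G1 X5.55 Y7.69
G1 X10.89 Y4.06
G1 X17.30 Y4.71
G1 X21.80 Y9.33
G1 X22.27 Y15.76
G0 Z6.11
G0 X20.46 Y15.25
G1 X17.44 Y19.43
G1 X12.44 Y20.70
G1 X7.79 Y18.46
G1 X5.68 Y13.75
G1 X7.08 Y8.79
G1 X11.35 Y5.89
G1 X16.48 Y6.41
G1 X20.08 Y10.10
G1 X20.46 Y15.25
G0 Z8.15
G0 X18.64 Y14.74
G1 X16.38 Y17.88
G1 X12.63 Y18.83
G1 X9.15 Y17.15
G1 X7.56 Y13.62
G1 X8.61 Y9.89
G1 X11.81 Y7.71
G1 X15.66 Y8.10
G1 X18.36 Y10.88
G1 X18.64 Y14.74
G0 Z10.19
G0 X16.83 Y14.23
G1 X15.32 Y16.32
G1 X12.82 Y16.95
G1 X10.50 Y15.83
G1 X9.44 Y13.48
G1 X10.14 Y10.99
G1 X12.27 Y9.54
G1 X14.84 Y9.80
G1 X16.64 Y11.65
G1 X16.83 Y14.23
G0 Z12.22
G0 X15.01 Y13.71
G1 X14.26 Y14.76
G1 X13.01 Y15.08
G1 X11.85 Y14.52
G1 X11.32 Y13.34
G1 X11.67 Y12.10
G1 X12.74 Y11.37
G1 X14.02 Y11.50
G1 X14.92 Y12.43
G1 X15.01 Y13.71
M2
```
solid part
  facet normal 0.0000 0.0000 -1.0000
    outer loop
      vertex 11.87 26.33 0.00
      vertex 20.62 24.11 0.00
      vertex 25.90 16.79 0.00
    endloop
  endfacet
  facet normal 0.0000 0.0000 -1.0000
    outer loop
      vertex 3.74 22.41 0.00
      vertex 11.87 26.33 0.00
      vertex 25.90 16.79 0.00
    endloop
  endfacet
  facet normal 0.0000 0.0000 -1.0000
    outer loop
      vertex 0.04 14.17 0.00
      vertex 3.74 22.41 0.00
      vertex 25.90 16.79 0.00
    endloop
  endfacet
  facet normal 0.0000 0.0000 -1.0000
    outer loop
      vertex 2.49 5.48 0.00
      vertex 0.04 14.17 0.00
      vertex 25.90 16.79 0.00
    endloop
  endfacet
  facet normal 0.0000 0.0000 -1.0000
    outer loop
      vertex 9.96 0.40 0.00
      vertex 2.49 5.48 0.00
      vertex 25.90 16.79 0.00
    endloop
  endfacet
  facet normal 0.0000 0.0000 -1.0000
    outer loop
      vertex 18.94 1.31 0.00
      vertex 9.96 0.40 0.00
      vertex 25.90 16.79 0.00
    endloop
  endfacet
  facet normal 0.0000 0.0000 -1.0000
    outer loop
      vertex 25.24 7.78 0.00
      vertex 18.94 1.31 0.00
      vertex 25.90 16.79 0.00
    endloop
  endfacet
  facet normal 0.6120 0.4414 0.6562
    outer loop
      vertex 25.90 16.79 0.00
      vertex 20.62 24.11 0.00
      vertex 13.20 13.20 14.26
    endloop
  endfacet
  facet normal 0.1856 0.7314 0.6562
    outer loop
      vertex 20.62 24.11 0.00
      vertex 11.87 26.33 0.00
      vertex 13.20 13.20 14.26
    endloop
  endfacet
  facet normal -0.3277 0.6796 0.6563
    outer loop
      vertex 11.87 26.33 0.00
      vertex 3.74 22.41 0.00
      vertex 13.20 13.20 14.26
    endloop
  endfacet
  facet normal -0.6883 0.3091 0.6563
    outer loop
      vertex 3.74 22.41 0.00
      vertex 0.04 14.17 0.00
      vertex 13.20 13.20 14.26
    endloop
  endfacet
  facet normal -0.7262 -0.2047 0.6563
    outer loop
      vertex 0.04 14.17 0.00
      vertex 2.49 5.48 0.00
      vertex 13.20 13.20 14.26
    endloop
  endfacet
  facet normal -0.4243 -0.6238 0.6564
    outer loop
      vertex 2.49 5.48 0.00
      vertex 9.96 0.40 0.00
      vertex 13.20 13.20 14.26
    endloop
  endfacet
  facet normal 0.0761 -0.7505 0.6564
    outer loop
      vertex 9.96 0.40 0.00
      vertex 18.94 1.31 0.00
      vertex 13.20 13.20 14.26
    endloop
  endfacet
  facet normal 0.5405 -0.5263 0.6564
    outer loop
      vertex 18.94 1.31 0.00
      vertex 25.24 7.78 0.00
      vertex 13.20 13.20 14.26
    endloop
  endfacet
  facet normal 0.7525 -0.0551 0.6563
    outer loop
      vertex 25.24 7.78 0.00
      vertex 25.90 16.79 0.00
      vertex 13.20 13.20 14.26
    endloop
  endfacet
endsolid part

The G0 Z moves step by Δz≈2.04 mm. The G1 loops shrink linearly with z, so the solid tapers from its base footprint up to z≈14.3. Closing with a flat bottom cap and the tapered top and triangulating gives 16 facets — a regular 9-sided pyramid, base circumscribed radius ≈ 13.2 mm, apex at z ≈ 14.3 mm.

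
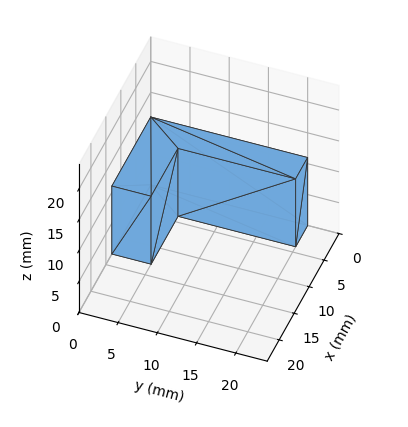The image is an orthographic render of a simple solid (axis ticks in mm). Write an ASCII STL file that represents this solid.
Reading the render: the shape is an L-shaped prism: outer 13 × 20 mm, arm thicknesses ≈ 5 mm (horizontal) and 4 mm (vertical), extruded 11 mm in z (dimensions read to the nearest mm from the axis ticks). For the STL, each face is triangulated and given an outward normal.

solid part
  facet normal 0.0000 0.0000 -1.0000
    outer loop
      vertex 13.000 5.000 0.000
      vertex 13.000 0.000 0.000
      vertex 0.000 0.000 0.000
    endloop
  endfacet
  facet normal 0.0000 0.0000 -1.0000
    outer loop
      vertex 4.000 5.000 0.000
      vertex 13.000 5.000 0.000
      vertex 0.000 0.000 0.000
    endloop
  endfacet
  facet normal 0.0000 0.0000 -1.0000
    outer loop
      vertex 4.000 20.000 0.000
      vertex 4.000 5.000 0.000
      vertex 0.000 0.000 0.000
    endloop
  endfacet
  facet normal 0.0000 0.0000 -1.0000
    outer loop
      vertex 0.000 20.000 0.000
      vertex 4.000 20.000 0.000
      vertex 0.000 0.000 0.000
    endloop
  endfacet
  facet normal 0.0000 0.0000 1.0000
    outer loop
      vertex 0.000 0.000 11.000
      vertex 13.000 0.000 11.000
      vertex 13.000 5.000 11.000
    endloop
  endfacet
  facet normal 0.0000 0.0000 1.0000
    outer loop
      vertex 0.000 0.000 11.000
      vertex 13.000 5.000 11.000
      vertex 4.000 5.000 11.000
    endloop
  endfacet
  facet normal 0.0000 0.0000 1.0000
    outer loop
      vertex 0.000 0.000 11.000
      vertex 4.000 5.000 11.000
      vertex 4.000 20.000 11.000
    endloop
  endfacet
  facet normal 0.0000 0.0000 1.0000
    outer loop
      vertex 0.000 0.000 11.000
      vertex 4.000 20.000 11.000
      vertex 0.000 20.000 11.000
    endloop
  endfacet
  facet normal 0.0000 -1.0000 0.0000
    outer loop
      vertex 0.000 0.000 0.000
      vertex 13.000 0.000 0.000
      vertex 13.000 0.000 11.000
    endloop
  endfacet
  facet normal 0.0000 -1.0000 0.0000
    outer loop
      vertex 0.000 0.000 0.000
      vertex 13.000 0.000 11.000
      vertex 0.000 0.000 11.000
    endloop
  endfacet
  facet normal 1.0000 0.0000 0.0000
    outer loop
      vertex 13.000 0.000 0.000
      vertex 13.000 5.000 0.000
      vertex 13.000 5.000 11.000
    endloop
  endfacet
  facet normal 1.0000 0.0000 0.0000
    outer loop
      vertex 13.000 0.000 0.000
      vertex 13.000 5.000 11.000
      vertex 13.000 0.000 11.000
    endloop
  endfacet
  facet normal 0.0000 1.0000 0.0000
    outer loop
      vertex 13.000 5.000 0.000
      vertex 4.000 5.000 0.000
      vertex 4.000 5.000 11.000
    endloop
  endfacet
  facet normal 0.0000 1.0000 0.0000
    outer loop
      vertex 13.000 5.000 0.000
      vertex 4.000 5.000 11.000
      vertex 13.000 5.000 11.000
    endloop
  endfacet
  facet normal 1.0000 0.0000 0.0000
    outer loop
      vertex 4.000 5.000 0.000
      vertex 4.000 20.000 0.000
      vertex 4.000 20.000 11.000
    endloop
  endfacet
  facet normal 1.0000 0.0000 0.0000
    outer loop
      vertex 4.000 5.000 0.000
      vertex 4.000 20.000 11.000
      vertex 4.000 5.000 11.000
    endloop
  endfacet
  facet normal 0.0000 1.0000 0.0000
    outer loop
      vertex 4.000 20.000 0.000
      vertex 0.000 20.000 0.000
      vertex 0.000 20.000 11.000
    endloop
  endfacet
  facet normal 0.0000 1.0000 0.0000
    outer loop
      vertex 4.000 20.000 0.000
      vertex 0.000 20.000 11.000
      vertex 4.000 20.000 11.000
    endloop
  endfacet
  facet normal -1.0000 0.0000 0.0000
    outer loop
      vertex 0.000 20.000 0.000
      vertex 0.000 0.000 0.000
      vertex 0.000 0.000 11.000
    endloop
  endfacet
  facet normal -1.0000 0.0000 0.0000
    outer loop
      vertex 0.000 20.000 0.000
      vertex 0.000 0.000 11.000
      vertex 0.000 20.000 11.000
    endloop
  endfacet
endsolid part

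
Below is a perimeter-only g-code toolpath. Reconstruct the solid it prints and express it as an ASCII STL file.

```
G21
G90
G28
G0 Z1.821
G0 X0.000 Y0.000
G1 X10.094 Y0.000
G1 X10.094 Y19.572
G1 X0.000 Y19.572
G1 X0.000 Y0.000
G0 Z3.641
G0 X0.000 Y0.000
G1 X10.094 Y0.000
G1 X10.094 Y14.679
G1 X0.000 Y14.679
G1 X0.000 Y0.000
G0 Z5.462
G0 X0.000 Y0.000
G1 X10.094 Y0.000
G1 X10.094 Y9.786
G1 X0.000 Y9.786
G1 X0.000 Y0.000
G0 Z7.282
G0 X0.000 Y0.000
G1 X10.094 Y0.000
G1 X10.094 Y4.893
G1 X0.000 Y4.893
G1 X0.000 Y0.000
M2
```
solid part
  facet normal 0.0000 0.0000 -1.0000
    outer loop
      vertex 10.094 24.465 0.000
      vertex 10.094 0.000 0.000
      vertex 0.000 0.000 0.000
    endloop
  endfacet
  facet normal 0.0000 0.0000 -1.0000
    outer loop
      vertex 0.000 24.465 0.000
      vertex 10.094 24.465 0.000
      vertex 0.000 0.000 0.000
    endloop
  endfacet
  facet normal 0.0000 -1.0000 0.0000
    outer loop
      vertex 0.000 0.000 0.000
      vertex 10.094 0.000 0.000
      vertex 10.094 0.000 9.103
    endloop
  endfacet
  facet normal 0.0000 -1.0000 0.0000
    outer loop
      vertex 0.000 0.000 0.000
      vertex 10.094 0.000 9.103
      vertex 0.000 0.000 9.103
    endloop
  endfacet
  facet normal 0.0000 0.3487 0.9372
    outer loop
      vertex 0.000 0.000 9.103
      vertex 10.094 0.000 9.103
      vertex 10.094 24.465 0.000
    endloop
  endfacet
  facet normal 0.0000 0.3487 0.9372
    outer loop
      vertex 0.000 0.000 9.103
      vertex 10.094 24.465 0.000
      vertex 0.000 24.465 0.000
    endloop
  endfacet
  facet normal -1.0000 0.0000 0.0000
    outer loop
      vertex 0.000 0.000 9.103
      vertex 0.000 24.465 0.000
      vertex 0.000 0.000 0.000
    endloop
  endfacet
  facet normal 1.0000 0.0000 0.0000
    outer loop
      vertex 10.094 0.000 0.000
      vertex 10.094 24.465 0.000
      vertex 10.094 0.000 9.103
    endloop
  endfacet
endsolid part

The G0 Z moves step by Δz≈1.821 mm. The G1 loops shrink linearly with z, so the solid tapers from its base footprint up to z≈9.1. Closing with a flat bottom cap and the tapered top and triangulating gives 8 facets — a wedge (ramp): 10.1 × 24.5 mm base, rising to 9.1 mm along the y=0 edge and sloping linearly to z=0 at y=24.5.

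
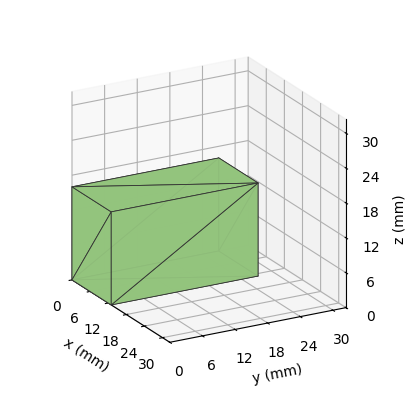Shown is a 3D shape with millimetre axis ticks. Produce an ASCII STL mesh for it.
Reading the render: the shape is a rectangular box, roughly 13 × 27 mm footprint and 16 mm tall (dimensions read to the nearest mm from the axis ticks). For the STL, each face is triangulated and given an outward normal.

solid part
  facet normal 0.0000 0.0000 -1.0000
    outer loop
      vertex 13.0 27.0 0.0
      vertex 13.0 0.0 0.0
      vertex 0.0 0.0 0.0
    endloop
  endfacet
  facet normal 0.0000 0.0000 -1.0000
    outer loop
      vertex 0.0 27.0 0.0
      vertex 13.0 27.0 0.0
      vertex 0.0 0.0 0.0
    endloop
  endfacet
  facet normal 0.0000 0.0000 1.0000
    outer loop
      vertex 0.0 0.0 16.0
      vertex 13.0 0.0 16.0
      vertex 13.0 27.0 16.0
    endloop
  endfacet
  facet normal 0.0000 0.0000 1.0000
    outer loop
      vertex 0.0 0.0 16.0
      vertex 13.0 27.0 16.0
      vertex 0.0 27.0 16.0
    endloop
  endfacet
  facet normal 0.0000 -1.0000 0.0000
    outer loop
      vertex 0.0 0.0 0.0
      vertex 13.0 0.0 0.0
      vertex 13.0 0.0 16.0
    endloop
  endfacet
  facet normal 0.0000 -1.0000 0.0000
    outer loop
      vertex 0.0 0.0 0.0
      vertex 13.0 0.0 16.0
      vertex 0.0 0.0 16.0
    endloop
  endfacet
  facet normal 0.0000 1.0000 0.0000
    outer loop
      vertex 13.0 27.0 16.0
      vertex 13.0 27.0 0.0
      vertex 0.0 27.0 0.0
    endloop
  endfacet
  facet normal 0.0000 1.0000 0.0000
    outer loop
      vertex 0.0 27.0 16.0
      vertex 13.0 27.0 16.0
      vertex 0.0 27.0 0.0
    endloop
  endfacet
  facet normal -1.0000 0.0000 0.0000
    outer loop
      vertex 0.0 27.0 16.0
      vertex 0.0 27.0 0.0
      vertex 0.0 0.0 0.0
    endloop
  endfacet
  facet normal -1.0000 0.0000 0.0000
    outer loop
      vertex 0.0 0.0 16.0
      vertex 0.0 27.0 16.0
      vertex 0.0 0.0 0.0
    endloop
  endfacet
  facet normal 1.0000 0.0000 0.0000
    outer loop
      vertex 13.0 0.0 0.0
      vertex 13.0 27.0 0.0
      vertex 13.0 27.0 16.0
    endloop
  endfacet
  facet normal 1.0000 0.0000 0.0000
    outer loop
      vertex 13.0 0.0 0.0
      vertex 13.0 27.0 16.0
      vertex 13.0 0.0 16.0
    endloop
  endfacet
endsolid part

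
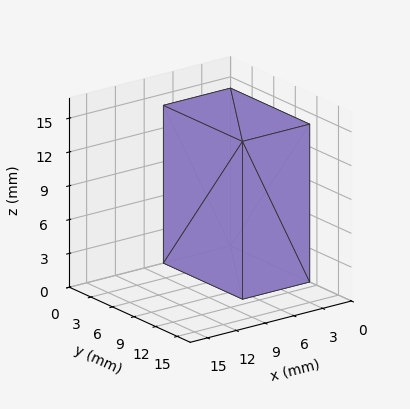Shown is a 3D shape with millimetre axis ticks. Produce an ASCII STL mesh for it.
Reading the render: the shape is a rectangular box, roughly 7 × 11 mm footprint and 14 mm tall (dimensions read to the nearest mm from the axis ticks). For the STL, each face is triangulated and given an outward normal.

solid part
  facet normal 0.0000 0.0000 -1.0000
    outer loop
      vertex 7.00 11.00 0.00
      vertex 7.00 0.00 0.00
      vertex 0.00 0.00 0.00
    endloop
  endfacet
  facet normal 0.0000 0.0000 -1.0000
    outer loop
      vertex 0.00 11.00 0.00
      vertex 7.00 11.00 0.00
      vertex 0.00 0.00 0.00
    endloop
  endfacet
  facet normal 0.0000 0.0000 1.0000
    outer loop
      vertex 0.00 0.00 14.00
      vertex 7.00 0.00 14.00
      vertex 7.00 11.00 14.00
    endloop
  endfacet
  facet normal 0.0000 0.0000 1.0000
    outer loop
      vertex 0.00 0.00 14.00
      vertex 7.00 11.00 14.00
      vertex 0.00 11.00 14.00
    endloop
  endfacet
  facet normal 0.0000 -1.0000 0.0000
    outer loop
      vertex 0.00 0.00 0.00
      vertex 7.00 0.00 0.00
      vertex 7.00 0.00 14.00
    endloop
  endfacet
  facet normal 0.0000 -1.0000 0.0000
    outer loop
      vertex 0.00 0.00 0.00
      vertex 7.00 0.00 14.00
      vertex 0.00 0.00 14.00
    endloop
  endfacet
  facet normal 0.0000 1.0000 0.0000
    outer loop
      vertex 7.00 11.00 14.00
      vertex 7.00 11.00 0.00
      vertex 0.00 11.00 0.00
    endloop
  endfacet
  facet normal 0.0000 1.0000 0.0000
    outer loop
      vertex 0.00 11.00 14.00
      vertex 7.00 11.00 14.00
      vertex 0.00 11.00 0.00
    endloop
  endfacet
  facet normal -1.0000 0.0000 0.0000
    outer loop
      vertex 0.00 11.00 14.00
      vertex 0.00 11.00 0.00
      vertex 0.00 0.00 0.00
    endloop
  endfacet
  facet normal -1.0000 0.0000 0.0000
    outer loop
      vertex 0.00 0.00 14.00
      vertex 0.00 11.00 14.00
      vertex 0.00 0.00 0.00
    endloop
  endfacet
  facet normal 1.0000 0.0000 0.0000
    outer loop
      vertex 7.00 0.00 0.00
      vertex 7.00 11.00 0.00
      vertex 7.00 11.00 14.00
    endloop
  endfacet
  facet normal 1.0000 0.0000 0.0000
    outer loop
      vertex 7.00 0.00 0.00
      vertex 7.00 11.00 14.00
      vertex 7.00 0.00 14.00
    endloop
  endfacet
endsolid part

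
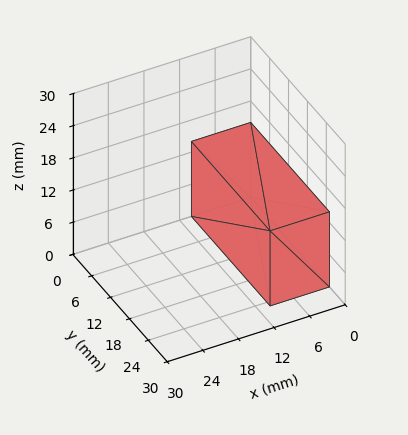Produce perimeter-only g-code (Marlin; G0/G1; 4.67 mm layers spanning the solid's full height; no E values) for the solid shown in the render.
Reading the render: the shape is a rectangular box, roughly 10 × 25 mm footprint and 14 mm tall (dimensions read to the nearest mm from the axis ticks). For the g-code, the solid's height is divided into equal slices at the stated Δz and each level perimeter traced with G1 moves after a G0 lift.

; perimeter-only toolpath
G21 ; units = mm
G90 ; absolute positioning
G28 ; home
; layer 1
G0 Z4.67
G0 X0.00 Y0.00
G1 X10.00 Y0.00
G1 X10.00 Y25.00
G1 X0.00 Y25.00
G1 X0.00 Y0.00
; layer 2
G0 Z9.33
G0 X0.00 Y0.00
G1 X10.00 Y0.00
G1 X10.00 Y25.00
G1 X0.00 Y25.00
G1 X0.00 Y0.00
; layer 3
G0 Z14.00
G0 X0.00 Y0.00
G1 X10.00 Y0.00
G1 X10.00 Y25.00
G1 X0.00 Y25.00
G1 X0.00 Y0.00
M2 ; end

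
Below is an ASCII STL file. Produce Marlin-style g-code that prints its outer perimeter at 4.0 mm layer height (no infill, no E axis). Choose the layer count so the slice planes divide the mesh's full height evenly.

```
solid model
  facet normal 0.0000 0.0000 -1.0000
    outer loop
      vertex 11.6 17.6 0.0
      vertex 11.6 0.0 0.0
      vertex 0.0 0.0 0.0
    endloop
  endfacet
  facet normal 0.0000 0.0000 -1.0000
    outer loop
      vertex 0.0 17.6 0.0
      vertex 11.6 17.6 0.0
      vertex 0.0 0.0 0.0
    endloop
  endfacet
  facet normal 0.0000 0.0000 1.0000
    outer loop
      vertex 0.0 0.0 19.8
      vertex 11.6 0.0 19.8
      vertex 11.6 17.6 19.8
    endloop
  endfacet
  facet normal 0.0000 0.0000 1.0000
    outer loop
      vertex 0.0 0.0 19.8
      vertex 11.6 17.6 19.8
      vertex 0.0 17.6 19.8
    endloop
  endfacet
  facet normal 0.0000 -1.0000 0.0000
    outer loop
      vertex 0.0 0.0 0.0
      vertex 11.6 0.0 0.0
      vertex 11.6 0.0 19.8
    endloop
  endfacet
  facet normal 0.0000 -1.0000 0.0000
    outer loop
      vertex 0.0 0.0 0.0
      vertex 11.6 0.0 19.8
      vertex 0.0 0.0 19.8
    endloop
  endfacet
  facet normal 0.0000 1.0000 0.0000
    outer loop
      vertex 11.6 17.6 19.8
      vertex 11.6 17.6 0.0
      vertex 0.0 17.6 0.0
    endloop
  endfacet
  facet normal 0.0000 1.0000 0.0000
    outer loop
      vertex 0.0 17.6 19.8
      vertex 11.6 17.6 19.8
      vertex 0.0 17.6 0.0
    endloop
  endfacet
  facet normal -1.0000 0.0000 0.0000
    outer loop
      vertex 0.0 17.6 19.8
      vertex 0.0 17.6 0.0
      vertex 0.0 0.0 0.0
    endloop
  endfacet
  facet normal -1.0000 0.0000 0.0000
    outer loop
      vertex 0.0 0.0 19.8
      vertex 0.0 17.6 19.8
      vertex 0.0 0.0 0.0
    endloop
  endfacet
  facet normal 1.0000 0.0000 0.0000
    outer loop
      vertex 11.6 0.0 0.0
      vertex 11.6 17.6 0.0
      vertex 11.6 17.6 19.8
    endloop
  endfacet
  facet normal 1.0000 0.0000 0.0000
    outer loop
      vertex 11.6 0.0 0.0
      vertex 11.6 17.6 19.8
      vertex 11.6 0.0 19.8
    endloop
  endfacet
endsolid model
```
; perimeter-only toolpath
G21 ; units = mm
G90 ; absolute positioning
G28 ; home
; layer 1
G0 Z4.0
G0 X0.0 Y0.0
G1 X11.6 Y0.0
G1 X11.6 Y17.6
G1 X0.0 Y17.6
G1 X0.0 Y0.0
; layer 2
G0 Z7.9
G0 X0.0 Y0.0
G1 X11.6 Y0.0
G1 X11.6 Y17.6
G1 X0.0 Y17.6
G1 X0.0 Y0.0
; layer 3
G0 Z11.9
G0 X0.0 Y0.0
G1 X11.6 Y0.0
G1 X11.6 Y17.6
G1 X0.0 Y17.6
G1 X0.0 Y0.0
; layer 4
G0 Z15.8
G0 X0.0 Y0.0
G1 X11.6 Y0.0
G1 X11.6 Y17.6
G1 X0.0 Y17.6
G1 X0.0 Y0.0
; layer 5
G0 Z19.8
G0 X0.0 Y0.0
G1 X11.6 Y0.0
G1 X11.6 Y17.6
G1 X0.0 Y17.6
G1 X0.0 Y0.0
M2 ; end

The solid is a rectangular box, roughly 11.6 × 17.6 mm footprint and 19.8 mm tall. Slicing at Δz = 4.0 mm — 5 equal slices spanning the solid's height, so layer i sits at z = i·h/5 — gives 5 non-empty perimeters. Each is a 4-segment closed polygon; G0 lifts to the layer z and rapids to the start vertex, then G1 traces the edges.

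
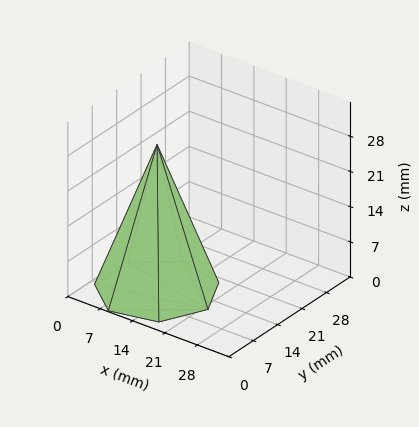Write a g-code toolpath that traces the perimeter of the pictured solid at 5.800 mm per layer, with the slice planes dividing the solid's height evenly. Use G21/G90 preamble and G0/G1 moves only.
Reading the render: the shape is a regular 7-sided pyramid, base circumscribed radius ≈ 11 mm, apex at z ≈ 29 mm (dimensions read to the nearest mm from the axis ticks). For the g-code, the solid's height is divided into equal slices at the stated Δz and each level perimeter traced with G1 moves after a G0 lift.

; perimeter-only toolpath
G21 ; units = mm
G90 ; absolute positioning
G28 ; home
; layer 1
G0 Z5.800
G0 X19.800 Y11.000
G1 X16.486 Y17.880
G1 X9.042 Y19.579
G1 X3.071 Y14.818
G1 X3.071 Y7.182
G1 X9.042 Y2.421
G1 X16.486 Y4.120
G1 X19.800 Y11.000
; layer 2
G0 Z11.600
G0 X17.600 Y11.000
G1 X15.115 Y16.160
G1 X9.531 Y17.434
G1 X5.053 Y13.864
G1 X5.053 Y8.136
G1 X9.531 Y4.566
G1 X15.115 Y5.840
G1 X17.600 Y11.000
; layer 3
G0 Z17.400
G0 X15.400 Y11.000
G1 X13.743 Y14.440
G1 X10.021 Y15.290
G1 X7.036 Y12.909
G1 X7.036 Y9.091
G1 X10.021 Y6.710
G1 X13.743 Y7.560
G1 X15.400 Y11.000
; layer 4
G0 Z23.200
G0 X13.200 Y11.000
G1 X12.372 Y12.720
G1 X10.510 Y13.145
G1 X9.018 Y11.955
G1 X9.018 Y10.045
G1 X10.510 Y8.855
G1 X12.372 Y9.280
G1 X13.200 Y11.000
M2 ; end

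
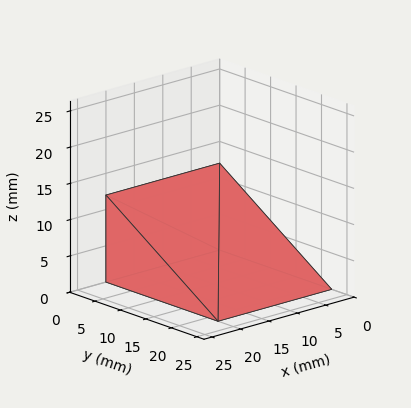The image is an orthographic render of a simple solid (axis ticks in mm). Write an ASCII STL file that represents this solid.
Reading the render: the shape is a wedge (ramp): 20 × 22 mm base, rising to 12 mm along the y=0 edge and sloping linearly to z=0 at y=22 (dimensions read to the nearest mm from the axis ticks). For the STL, each face is triangulated and given an outward normal.

solid part
  facet normal 0.0000 0.0000 -1.0000
    outer loop
      vertex 20.00 22.00 0.00
      vertex 20.00 0.00 0.00
      vertex 0.00 0.00 0.00
    endloop
  endfacet
  facet normal 0.0000 0.0000 -1.0000
    outer loop
      vertex 0.00 22.00 0.00
      vertex 20.00 22.00 0.00
      vertex 0.00 0.00 0.00
    endloop
  endfacet
  facet normal 0.0000 -1.0000 0.0000
    outer loop
      vertex 0.00 0.00 0.00
      vertex 20.00 0.00 0.00
      vertex 20.00 0.00 12.00
    endloop
  endfacet
  facet normal 0.0000 -1.0000 0.0000
    outer loop
      vertex 0.00 0.00 0.00
      vertex 20.00 0.00 12.00
      vertex 0.00 0.00 12.00
    endloop
  endfacet
  facet normal 0.0000 0.4789 0.8779
    outer loop
      vertex 0.00 0.00 12.00
      vertex 20.00 0.00 12.00
      vertex 20.00 22.00 0.00
    endloop
  endfacet
  facet normal 0.0000 0.4789 0.8779
    outer loop
      vertex 0.00 0.00 12.00
      vertex 20.00 22.00 0.00
      vertex 0.00 22.00 0.00
    endloop
  endfacet
  facet normal -1.0000 0.0000 0.0000
    outer loop
      vertex 0.00 0.00 12.00
      vertex 0.00 22.00 0.00
      vertex 0.00 0.00 0.00
    endloop
  endfacet
  facet normal 1.0000 0.0000 0.0000
    outer loop
      vertex 20.00 0.00 0.00
      vertex 20.00 22.00 0.00
      vertex 20.00 0.00 12.00
    endloop
  endfacet
endsolid part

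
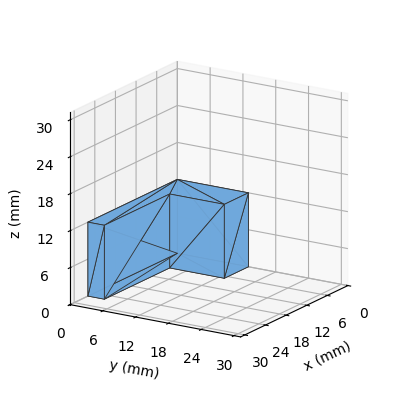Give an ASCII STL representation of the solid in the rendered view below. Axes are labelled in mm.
Reading the render: the shape is an L-shaped prism: outer 26 × 13 mm, arm thicknesses ≈ 3 mm (horizontal) and 7 mm (vertical), extruded 12 mm in z (dimensions read to the nearest mm from the axis ticks). For the STL, each face is triangulated and given an outward normal.

solid part
  facet normal 0.0000 0.0000 -1.0000
    outer loop
      vertex 26.0 3.0 0.0
      vertex 26.0 0.0 0.0
      vertex 0.0 0.0 0.0
    endloop
  endfacet
  facet normal 0.0000 0.0000 -1.0000
    outer loop
      vertex 7.0 3.0 0.0
      vertex 26.0 3.0 0.0
      vertex 0.0 0.0 0.0
    endloop
  endfacet
  facet normal 0.0000 0.0000 -1.0000
    outer loop
      vertex 7.0 13.0 0.0
      vertex 7.0 3.0 0.0
      vertex 0.0 0.0 0.0
    endloop
  endfacet
  facet normal 0.0000 0.0000 -1.0000
    outer loop
      vertex 0.0 13.0 0.0
      vertex 7.0 13.0 0.0
      vertex 0.0 0.0 0.0
    endloop
  endfacet
  facet normal 0.0000 0.0000 1.0000
    outer loop
      vertex 0.0 0.0 12.0
      vertex 26.0 0.0 12.0
      vertex 26.0 3.0 12.0
    endloop
  endfacet
  facet normal 0.0000 0.0000 1.0000
    outer loop
      vertex 0.0 0.0 12.0
      vertex 26.0 3.0 12.0
      vertex 7.0 3.0 12.0
    endloop
  endfacet
  facet normal 0.0000 0.0000 1.0000
    outer loop
      vertex 0.0 0.0 12.0
      vertex 7.0 3.0 12.0
      vertex 7.0 13.0 12.0
    endloop
  endfacet
  facet normal 0.0000 0.0000 1.0000
    outer loop
      vertex 0.0 0.0 12.0
      vertex 7.0 13.0 12.0
      vertex 0.0 13.0 12.0
    endloop
  endfacet
  facet normal 0.0000 -1.0000 0.0000
    outer loop
      vertex 0.0 0.0 0.0
      vertex 26.0 0.0 0.0
      vertex 26.0 0.0 12.0
    endloop
  endfacet
  facet normal 0.0000 -1.0000 0.0000
    outer loop
      vertex 0.0 0.0 0.0
      vertex 26.0 0.0 12.0
      vertex 0.0 0.0 12.0
    endloop
  endfacet
  facet normal 1.0000 0.0000 0.0000
    outer loop
      vertex 26.0 0.0 0.0
      vertex 26.0 3.0 0.0
      vertex 26.0 3.0 12.0
    endloop
  endfacet
  facet normal 1.0000 0.0000 0.0000
    outer loop
      vertex 26.0 0.0 0.0
      vertex 26.0 3.0 12.0
      vertex 26.0 0.0 12.0
    endloop
  endfacet
  facet normal 0.0000 1.0000 0.0000
    outer loop
      vertex 26.0 3.0 0.0
      vertex 7.0 3.0 0.0
      vertex 7.0 3.0 12.0
    endloop
  endfacet
  facet normal 0.0000 1.0000 0.0000
    outer loop
      vertex 26.0 3.0 0.0
      vertex 7.0 3.0 12.0
      vertex 26.0 3.0 12.0
    endloop
  endfacet
  facet normal 1.0000 0.0000 0.0000
    outer loop
      vertex 7.0 3.0 0.0
      vertex 7.0 13.0 0.0
      vertex 7.0 13.0 12.0
    endloop
  endfacet
  facet normal 1.0000 0.0000 0.0000
    outer loop
      vertex 7.0 3.0 0.0
      vertex 7.0 13.0 12.0
      vertex 7.0 3.0 12.0
    endloop
  endfacet
  facet normal 0.0000 1.0000 0.0000
    outer loop
      vertex 7.0 13.0 0.0
      vertex 0.0 13.0 0.0
      vertex 0.0 13.0 12.0
    endloop
  endfacet
  facet normal 0.0000 1.0000 0.0000
    outer loop
      vertex 7.0 13.0 0.0
      vertex 0.0 13.0 12.0
      vertex 7.0 13.0 12.0
    endloop
  endfacet
  facet normal -1.0000 0.0000 0.0000
    outer loop
      vertex 0.0 13.0 0.0
      vertex 0.0 0.0 0.0
      vertex 0.0 0.0 12.0
    endloop
  endfacet
  facet normal -1.0000 0.0000 0.0000
    outer loop
      vertex 0.0 13.0 0.0
      vertex 0.0 0.0 12.0
      vertex 0.0 13.0 12.0
    endloop
  endfacet
endsolid part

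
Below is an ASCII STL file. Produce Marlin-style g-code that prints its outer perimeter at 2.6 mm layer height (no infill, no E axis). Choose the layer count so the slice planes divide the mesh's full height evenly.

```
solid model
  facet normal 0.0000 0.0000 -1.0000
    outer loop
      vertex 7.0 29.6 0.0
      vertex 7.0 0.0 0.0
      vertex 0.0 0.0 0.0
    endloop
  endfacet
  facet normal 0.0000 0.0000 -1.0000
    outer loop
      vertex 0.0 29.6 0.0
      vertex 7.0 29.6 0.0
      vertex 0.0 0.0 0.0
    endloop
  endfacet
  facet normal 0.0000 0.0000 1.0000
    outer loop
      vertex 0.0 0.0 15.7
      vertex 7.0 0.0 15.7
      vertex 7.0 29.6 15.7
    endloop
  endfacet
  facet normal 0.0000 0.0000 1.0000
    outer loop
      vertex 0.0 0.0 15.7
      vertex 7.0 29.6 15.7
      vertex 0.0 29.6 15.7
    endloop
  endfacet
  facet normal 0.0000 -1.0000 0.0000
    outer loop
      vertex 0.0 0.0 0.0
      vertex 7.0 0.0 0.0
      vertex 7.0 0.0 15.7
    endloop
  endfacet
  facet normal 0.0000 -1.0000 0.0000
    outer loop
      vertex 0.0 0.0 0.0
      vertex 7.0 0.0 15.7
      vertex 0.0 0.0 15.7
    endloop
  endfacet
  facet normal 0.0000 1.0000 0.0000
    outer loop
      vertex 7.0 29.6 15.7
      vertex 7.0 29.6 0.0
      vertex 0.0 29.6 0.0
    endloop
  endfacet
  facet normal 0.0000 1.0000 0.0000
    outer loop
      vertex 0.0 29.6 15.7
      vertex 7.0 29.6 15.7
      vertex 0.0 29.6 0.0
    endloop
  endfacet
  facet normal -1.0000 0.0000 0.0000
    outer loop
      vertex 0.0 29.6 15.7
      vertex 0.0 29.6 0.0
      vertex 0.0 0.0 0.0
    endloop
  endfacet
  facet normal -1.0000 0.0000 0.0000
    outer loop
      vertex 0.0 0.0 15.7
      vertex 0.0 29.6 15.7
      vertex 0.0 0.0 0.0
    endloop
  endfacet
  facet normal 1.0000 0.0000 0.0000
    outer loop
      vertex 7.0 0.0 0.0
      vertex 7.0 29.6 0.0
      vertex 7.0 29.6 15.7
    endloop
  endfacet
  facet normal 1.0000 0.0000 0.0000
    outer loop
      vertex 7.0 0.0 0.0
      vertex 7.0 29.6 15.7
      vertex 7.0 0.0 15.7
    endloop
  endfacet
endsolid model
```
; perimeter-only toolpath
G21 ; units = mm
G90 ; absolute positioning
G28 ; home
; layer 1
G0 Z2.6
G0 X0.0 Y0.0
G1 X7.0 Y0.0
G1 X7.0 Y29.6
G1 X0.0 Y29.6
G1 X0.0 Y0.0
; layer 2
G0 Z5.2
G0 X0.0 Y0.0
G1 X7.0 Y0.0
G1 X7.0 Y29.6
G1 X0.0 Y29.6
G1 X0.0 Y0.0
; layer 3
G0 Z7.8
G0 X0.0 Y0.0
G1 X7.0 Y0.0
G1 X7.0 Y29.6
G1 X0.0 Y29.6
G1 X0.0 Y0.0
; layer 4
G0 Z10.5
G0 X0.0 Y0.0
G1 X7.0 Y0.0
G1 X7.0 Y29.6
G1 X0.0 Y29.6
G1 X0.0 Y0.0
; layer 5
G0 Z13.1
G0 X0.0 Y0.0
G1 X7.0 Y0.0
G1 X7.0 Y29.6
G1 X0.0 Y29.6
G1 X0.0 Y0.0
; layer 6
G0 Z15.7
G0 X0.0 Y0.0
G1 X7.0 Y0.0
G1 X7.0 Y29.6
G1 X0.0 Y29.6
G1 X0.0 Y0.0
M2 ; end

The solid is a rectangular box, roughly 7 × 29.6 mm footprint and 15.7 mm tall. Slicing at Δz = 2.6 mm — 6 equal slices spanning the solid's height, so layer i sits at z = i·h/6 — gives 6 non-empty perimeters. Each is a 4-segment closed polygon; G0 lifts to the layer z and rapids to the start vertex, then G1 traces the edges.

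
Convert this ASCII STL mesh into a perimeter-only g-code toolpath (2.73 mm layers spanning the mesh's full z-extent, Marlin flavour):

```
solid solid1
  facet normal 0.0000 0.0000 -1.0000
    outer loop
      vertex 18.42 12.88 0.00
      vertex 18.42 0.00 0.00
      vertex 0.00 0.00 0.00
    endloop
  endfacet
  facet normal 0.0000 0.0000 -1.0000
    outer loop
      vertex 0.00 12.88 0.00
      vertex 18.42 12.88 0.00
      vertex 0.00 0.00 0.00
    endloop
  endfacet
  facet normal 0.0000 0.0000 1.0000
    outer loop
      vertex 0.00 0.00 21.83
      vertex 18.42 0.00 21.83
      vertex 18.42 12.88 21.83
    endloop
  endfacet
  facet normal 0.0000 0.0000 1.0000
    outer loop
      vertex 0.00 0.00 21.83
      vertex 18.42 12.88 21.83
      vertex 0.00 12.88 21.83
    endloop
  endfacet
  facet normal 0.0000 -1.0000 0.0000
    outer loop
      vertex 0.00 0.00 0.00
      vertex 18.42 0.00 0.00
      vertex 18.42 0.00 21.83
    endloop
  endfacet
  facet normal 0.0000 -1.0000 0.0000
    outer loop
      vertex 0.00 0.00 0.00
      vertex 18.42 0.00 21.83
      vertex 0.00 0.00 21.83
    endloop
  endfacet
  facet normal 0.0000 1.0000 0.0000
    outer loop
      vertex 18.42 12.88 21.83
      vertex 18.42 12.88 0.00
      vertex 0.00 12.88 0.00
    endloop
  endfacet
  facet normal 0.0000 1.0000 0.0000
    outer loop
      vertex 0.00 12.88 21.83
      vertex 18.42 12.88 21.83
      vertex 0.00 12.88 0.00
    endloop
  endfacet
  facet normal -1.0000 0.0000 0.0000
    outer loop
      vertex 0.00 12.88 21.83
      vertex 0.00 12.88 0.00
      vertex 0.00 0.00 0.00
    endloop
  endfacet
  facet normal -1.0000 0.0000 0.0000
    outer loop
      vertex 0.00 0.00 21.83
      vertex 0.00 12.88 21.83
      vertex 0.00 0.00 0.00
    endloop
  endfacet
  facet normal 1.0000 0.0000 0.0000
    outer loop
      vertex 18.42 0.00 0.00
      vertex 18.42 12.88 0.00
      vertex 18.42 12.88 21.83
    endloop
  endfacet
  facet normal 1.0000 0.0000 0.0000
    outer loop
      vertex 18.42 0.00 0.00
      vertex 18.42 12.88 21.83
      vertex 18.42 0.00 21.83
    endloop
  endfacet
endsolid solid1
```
; perimeter-only toolpath
G21 ; units = mm
G90 ; absolute positioning
G28 ; home
; layer 1
G0 Z2.73
G0 X0.00 Y0.00
G1 X18.42 Y0.00
G1 X18.42 Y12.88
G1 X0.00 Y12.88
G1 X0.00 Y0.00
; layer 2
G0 Z5.46
G0 X0.00 Y0.00
G1 X18.42 Y0.00
G1 X18.42 Y12.88
G1 X0.00 Y12.88
G1 X0.00 Y0.00
; layer 3
G0 Z8.19
G0 X0.00 Y0.00
G1 X18.42 Y0.00
G1 X18.42 Y12.88
G1 X0.00 Y12.88
G1 X0.00 Y0.00
; layer 4
G0 Z10.91
G0 X0.00 Y0.00
G1 X18.42 Y0.00
G1 X18.42 Y12.88
G1 X0.00 Y12.88
G1 X0.00 Y0.00
; layer 5
G0 Z13.64
G0 X0.00 Y0.00
G1 X18.42 Y0.00
G1 X18.42 Y12.88
G1 X0.00 Y12.88
G1 X0.00 Y0.00
; layer 6
G0 Z16.37
G0 X0.00 Y0.00
G1 X18.42 Y0.00
G1 X18.42 Y12.88
G1 X0.00 Y12.88
G1 X0.00 Y0.00
; layer 7
G0 Z19.10
G0 X0.00 Y0.00
G1 X18.42 Y0.00
G1 X18.42 Y12.88
G1 X0.00 Y12.88
G1 X0.00 Y0.00
; layer 8
G0 Z21.83
G0 X0.00 Y0.00
G1 X18.42 Y0.00
G1 X18.42 Y12.88
G1 X0.00 Y12.88
G1 X0.00 Y0.00
M2 ; end

The solid is a rectangular box, roughly 18.4 × 12.9 mm footprint and 21.8 mm tall. Slicing at Δz = 2.73 mm — 8 equal slices spanning the solid's height, so layer i sits at z = i·h/8 — gives 8 non-empty perimeters. Each is a 4-segment closed polygon; G0 lifts to the layer z and rapids to the start vertex, then G1 traces the edges.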